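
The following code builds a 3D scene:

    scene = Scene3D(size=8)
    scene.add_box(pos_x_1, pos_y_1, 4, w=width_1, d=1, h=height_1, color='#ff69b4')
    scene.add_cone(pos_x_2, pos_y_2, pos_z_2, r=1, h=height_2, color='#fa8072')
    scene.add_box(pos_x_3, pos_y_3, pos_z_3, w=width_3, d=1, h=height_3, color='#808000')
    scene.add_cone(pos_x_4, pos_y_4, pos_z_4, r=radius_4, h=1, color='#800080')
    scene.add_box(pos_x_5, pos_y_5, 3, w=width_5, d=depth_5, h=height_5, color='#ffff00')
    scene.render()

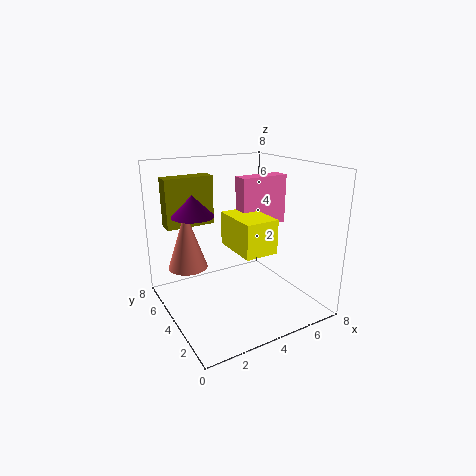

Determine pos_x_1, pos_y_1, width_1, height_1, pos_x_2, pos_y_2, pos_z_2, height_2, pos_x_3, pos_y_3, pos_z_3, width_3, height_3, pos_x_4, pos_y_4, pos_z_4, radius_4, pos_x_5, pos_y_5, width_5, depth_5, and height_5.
pos_x_1 = 5
pos_y_1 = 5
width_1 = 3
height_1 = 3
pos_x_2 = 1
pos_y_2 = 4
pos_z_2 = 3
height_2 = 3
pos_x_3 = 1
pos_y_3 = 7
pos_z_3 = 4
width_3 = 3
height_3 = 3
pos_x_4 = 1
pos_y_4 = 3
pos_z_4 = 6
radius_4 = 1
pos_x_5 = 4
pos_y_5 = 3
width_5 = 2
depth_5 = 3
height_5 = 2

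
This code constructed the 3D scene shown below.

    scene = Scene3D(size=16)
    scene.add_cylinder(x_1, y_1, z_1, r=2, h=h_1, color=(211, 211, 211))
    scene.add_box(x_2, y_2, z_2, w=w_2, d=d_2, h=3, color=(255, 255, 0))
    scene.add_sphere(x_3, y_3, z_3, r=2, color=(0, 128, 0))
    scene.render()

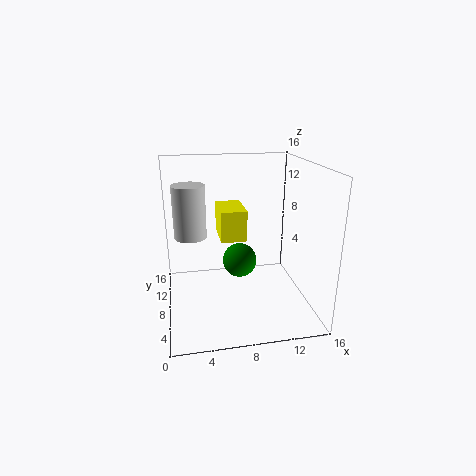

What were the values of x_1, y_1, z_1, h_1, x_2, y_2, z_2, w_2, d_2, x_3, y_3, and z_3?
x_1 = 3
y_1 = 13
z_1 = 6.5
h_1 = 6.5
x_2 = 5.5
y_2 = 3.5
z_2 = 9.5
w_2 = 2.5
d_2 = 4
x_3 = 8.5
y_3 = 9.5
z_3 = 4.5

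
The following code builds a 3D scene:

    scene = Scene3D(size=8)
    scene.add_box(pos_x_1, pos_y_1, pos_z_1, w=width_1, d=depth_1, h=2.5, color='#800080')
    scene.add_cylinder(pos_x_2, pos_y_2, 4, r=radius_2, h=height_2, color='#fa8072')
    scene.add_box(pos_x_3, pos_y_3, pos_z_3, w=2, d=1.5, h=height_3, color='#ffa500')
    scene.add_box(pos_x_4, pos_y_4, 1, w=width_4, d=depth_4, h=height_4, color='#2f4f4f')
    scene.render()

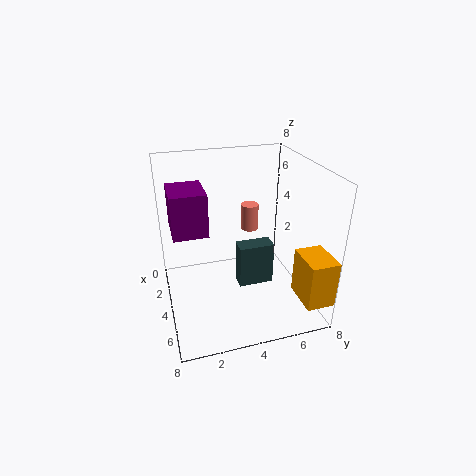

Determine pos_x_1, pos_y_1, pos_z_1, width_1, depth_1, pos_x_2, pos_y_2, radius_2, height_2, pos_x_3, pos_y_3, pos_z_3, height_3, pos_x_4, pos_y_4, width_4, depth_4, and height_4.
pos_x_1 = 1, pos_y_1 = 0.5, pos_z_1 = 4, width_1 = 2.5, depth_1 = 2, pos_x_2 = 3, pos_y_2 = 5, radius_2 = 0.5, height_2 = 1.5, pos_x_3 = 6, pos_y_3 = 6.5, pos_z_3 = 1.5, height_3 = 2.5, pos_x_4 = 3.5, pos_y_4 = 4, width_4 = 1, depth_4 = 2, height_4 = 2.5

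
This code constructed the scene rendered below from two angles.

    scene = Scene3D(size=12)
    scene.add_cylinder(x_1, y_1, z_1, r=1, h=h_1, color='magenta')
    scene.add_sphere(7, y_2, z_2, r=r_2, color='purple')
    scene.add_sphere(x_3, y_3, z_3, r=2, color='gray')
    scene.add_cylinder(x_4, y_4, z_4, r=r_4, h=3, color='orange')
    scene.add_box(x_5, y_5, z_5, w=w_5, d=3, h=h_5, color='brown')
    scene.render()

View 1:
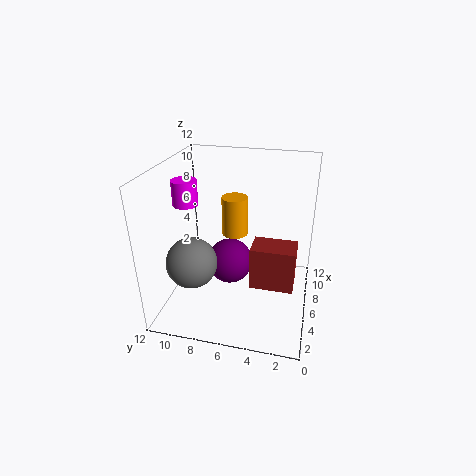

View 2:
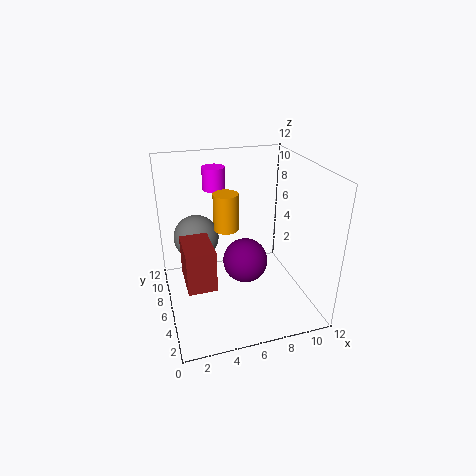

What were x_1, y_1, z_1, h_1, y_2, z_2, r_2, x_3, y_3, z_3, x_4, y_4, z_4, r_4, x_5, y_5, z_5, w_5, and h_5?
x_1 = 5
y_1 = 10
z_1 = 9
h_1 = 2
y_2 = 7
z_2 = 3
r_2 = 2
x_3 = 3
y_3 = 9
z_3 = 5
x_4 = 5
y_4 = 6
z_4 = 7
r_4 = 1
x_5 = 1
y_5 = 1
z_5 = 5
w_5 = 2
h_5 = 3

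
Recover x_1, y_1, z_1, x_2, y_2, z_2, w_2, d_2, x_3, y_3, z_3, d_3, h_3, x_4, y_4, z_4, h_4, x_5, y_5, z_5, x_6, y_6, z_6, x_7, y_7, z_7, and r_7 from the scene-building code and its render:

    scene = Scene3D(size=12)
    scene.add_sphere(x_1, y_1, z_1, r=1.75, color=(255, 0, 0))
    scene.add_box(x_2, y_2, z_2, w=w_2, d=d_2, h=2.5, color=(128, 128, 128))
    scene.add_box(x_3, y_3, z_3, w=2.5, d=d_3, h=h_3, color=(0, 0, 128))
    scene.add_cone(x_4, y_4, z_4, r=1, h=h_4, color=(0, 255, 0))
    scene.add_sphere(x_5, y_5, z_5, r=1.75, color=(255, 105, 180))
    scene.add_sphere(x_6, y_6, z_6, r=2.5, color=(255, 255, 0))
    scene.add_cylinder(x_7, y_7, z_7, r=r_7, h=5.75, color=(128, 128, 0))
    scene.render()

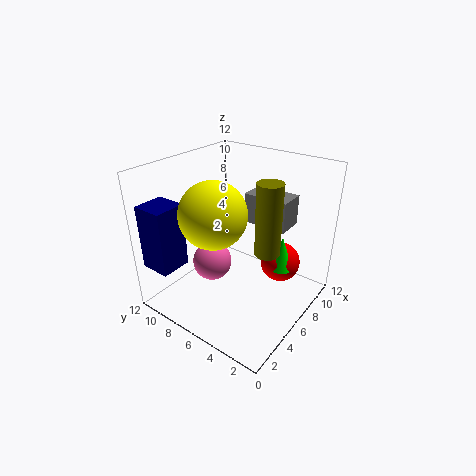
x_1 = 9; y_1 = 3.5; z_1 = 3; x_2 = 7.25; y_2 = 2.5; z_2 = 7; w_2 = 2.25; d_2 = 3.75; x_3 = 0.25; y_3 = 8.75; z_3 = 4.25; d_3 = 2.5; h_3 = 5.25; x_4 = 8.25; y_4 = 3; z_4 = 3; h_4 = 3; x_5 = 5.75; y_5 = 8.75; z_5 = 2.75; x_6 = 3; y_6 = 6; z_6 = 9.25; x_7 = 5.75; y_7 = 3; z_7 = 5.75; r_7 = 1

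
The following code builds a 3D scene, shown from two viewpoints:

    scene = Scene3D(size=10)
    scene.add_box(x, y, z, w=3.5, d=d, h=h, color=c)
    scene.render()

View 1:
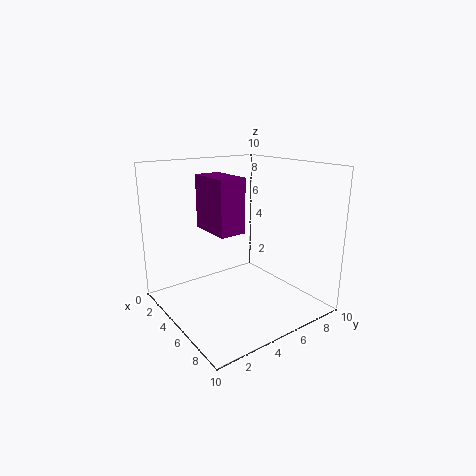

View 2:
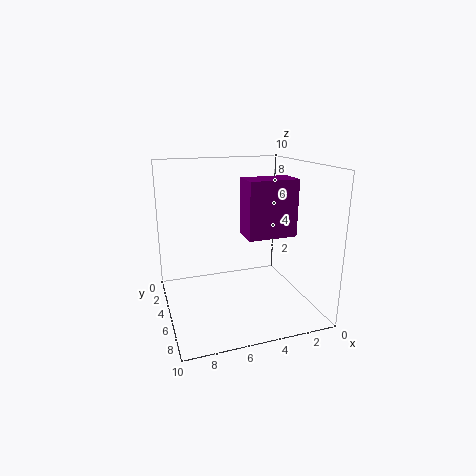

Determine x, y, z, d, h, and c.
x = 1, y = 4, z = 5, d = 2, h = 4, c = 'purple'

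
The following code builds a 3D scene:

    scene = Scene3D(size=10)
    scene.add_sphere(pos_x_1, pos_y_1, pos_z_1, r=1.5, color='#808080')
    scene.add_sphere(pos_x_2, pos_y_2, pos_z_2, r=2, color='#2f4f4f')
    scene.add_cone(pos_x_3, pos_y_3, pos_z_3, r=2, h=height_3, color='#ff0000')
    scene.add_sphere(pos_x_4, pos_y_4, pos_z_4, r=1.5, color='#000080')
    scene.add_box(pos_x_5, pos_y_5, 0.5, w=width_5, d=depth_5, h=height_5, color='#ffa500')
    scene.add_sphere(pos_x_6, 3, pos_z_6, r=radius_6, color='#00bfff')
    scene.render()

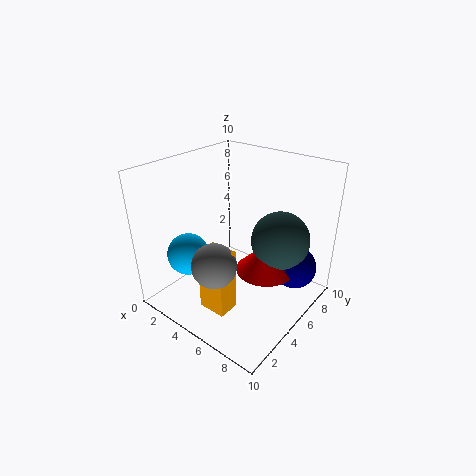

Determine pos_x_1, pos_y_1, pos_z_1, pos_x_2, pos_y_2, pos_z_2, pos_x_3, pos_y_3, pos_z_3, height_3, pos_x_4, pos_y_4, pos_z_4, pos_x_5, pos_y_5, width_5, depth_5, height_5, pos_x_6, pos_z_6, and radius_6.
pos_x_1 = 5, pos_y_1 = 2.5, pos_z_1 = 4, pos_x_2 = 7.5, pos_y_2 = 6.5, pos_z_2 = 5, pos_x_3 = 7, pos_y_3 = 5.5, pos_z_3 = 3, height_3 = 2, pos_x_4 = 8.5, pos_y_4 = 7, pos_z_4 = 3, pos_x_5 = 4, pos_y_5 = 2, width_5 = 2, depth_5 = 1.5, height_5 = 4.5, pos_x_6 = 2, pos_z_6 = 3.5, radius_6 = 1.5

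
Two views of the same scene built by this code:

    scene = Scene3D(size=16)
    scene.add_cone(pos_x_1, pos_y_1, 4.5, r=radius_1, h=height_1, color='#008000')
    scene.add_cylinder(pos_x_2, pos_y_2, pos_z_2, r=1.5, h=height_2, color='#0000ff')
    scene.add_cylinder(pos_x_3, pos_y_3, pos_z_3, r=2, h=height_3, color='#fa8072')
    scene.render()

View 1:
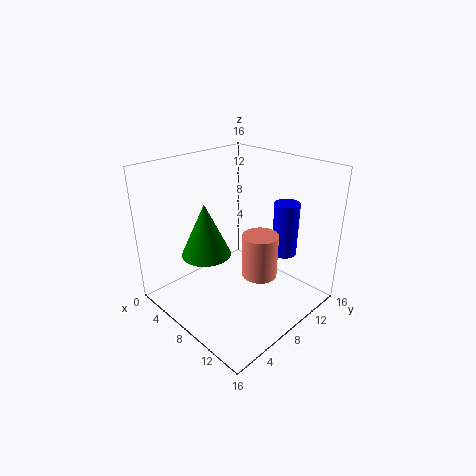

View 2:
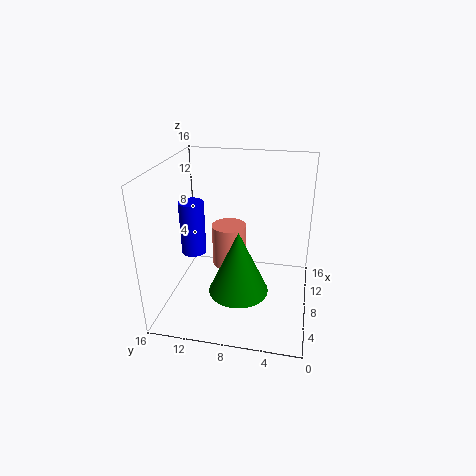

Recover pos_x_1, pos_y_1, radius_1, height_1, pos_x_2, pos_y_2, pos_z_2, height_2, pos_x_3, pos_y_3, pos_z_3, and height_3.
pos_x_1 = 3.5
pos_y_1 = 7
radius_1 = 3
height_1 = 6.5
pos_x_2 = 10
pos_y_2 = 14
pos_z_2 = 4.5
height_2 = 6.5
pos_x_3 = 10
pos_y_3 = 9.5
pos_z_3 = 3.5
height_3 = 5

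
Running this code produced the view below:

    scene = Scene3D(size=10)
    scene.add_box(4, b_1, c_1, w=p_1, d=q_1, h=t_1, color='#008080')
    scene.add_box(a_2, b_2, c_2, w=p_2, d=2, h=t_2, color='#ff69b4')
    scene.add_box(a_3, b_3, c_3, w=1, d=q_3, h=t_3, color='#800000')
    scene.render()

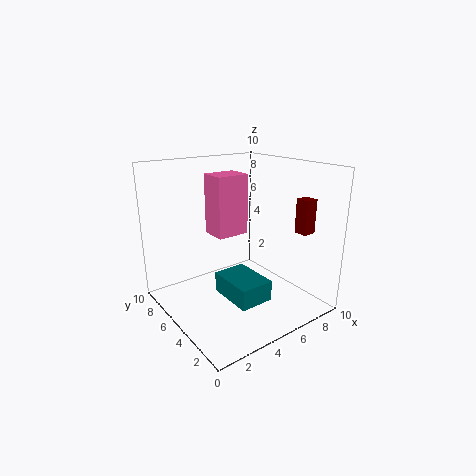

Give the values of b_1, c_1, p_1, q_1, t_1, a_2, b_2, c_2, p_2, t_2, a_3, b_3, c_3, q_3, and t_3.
b_1 = 3; c_1 = 0.5; p_1 = 2.5; q_1 = 3.5; t_1 = 1.5; a_2 = 4.5; b_2 = 6.5; c_2 = 4.5; p_2 = 2.5; t_2 = 4.5; a_3 = 9; b_3 = 2.5; c_3 = 5; q_3 = 1; t_3 = 2.5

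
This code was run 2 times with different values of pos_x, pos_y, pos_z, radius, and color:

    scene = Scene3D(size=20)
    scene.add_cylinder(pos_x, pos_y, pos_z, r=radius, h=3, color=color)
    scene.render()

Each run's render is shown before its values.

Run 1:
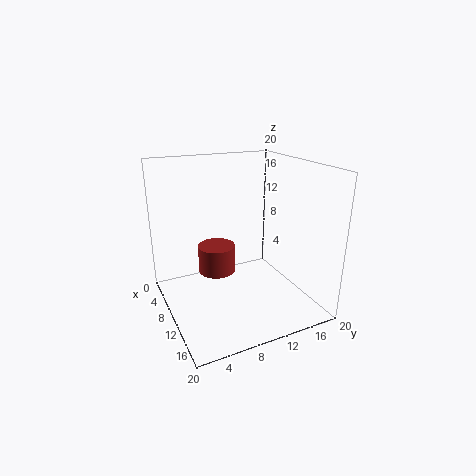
pos_x = 17
pos_y = 4
pos_z = 10
radius = 2
color = 'brown'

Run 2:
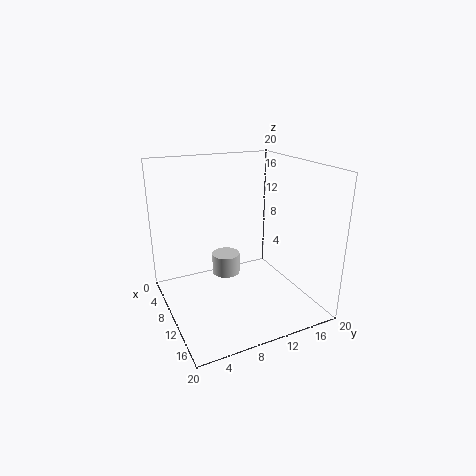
pos_x = 8
pos_y = 9
pos_z = 4
radius = 2
color = 'lightgray'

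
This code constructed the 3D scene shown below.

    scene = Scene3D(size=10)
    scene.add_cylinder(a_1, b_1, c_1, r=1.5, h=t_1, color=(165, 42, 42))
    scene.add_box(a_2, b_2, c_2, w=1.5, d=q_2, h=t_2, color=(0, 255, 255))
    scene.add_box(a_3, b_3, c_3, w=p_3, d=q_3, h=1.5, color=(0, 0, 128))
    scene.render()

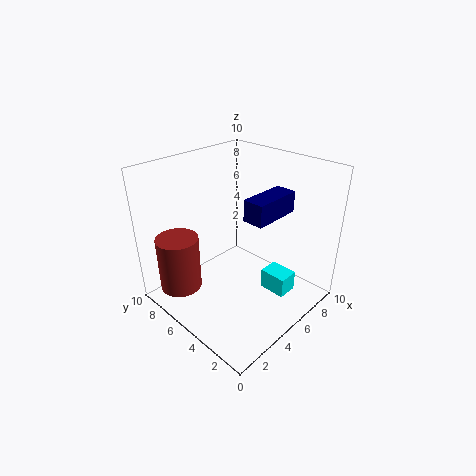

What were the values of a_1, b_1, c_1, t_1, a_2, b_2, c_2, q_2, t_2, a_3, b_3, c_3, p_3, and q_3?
a_1 = 2, b_1 = 8, c_1 = 1, t_1 = 4, a_2 = 6.5, b_2 = 2, c_2 = 0.5, q_2 = 2, t_2 = 1.5, a_3 = 5, b_3 = 3, c_3 = 6.5, p_3 = 3.5, q_3 = 1.5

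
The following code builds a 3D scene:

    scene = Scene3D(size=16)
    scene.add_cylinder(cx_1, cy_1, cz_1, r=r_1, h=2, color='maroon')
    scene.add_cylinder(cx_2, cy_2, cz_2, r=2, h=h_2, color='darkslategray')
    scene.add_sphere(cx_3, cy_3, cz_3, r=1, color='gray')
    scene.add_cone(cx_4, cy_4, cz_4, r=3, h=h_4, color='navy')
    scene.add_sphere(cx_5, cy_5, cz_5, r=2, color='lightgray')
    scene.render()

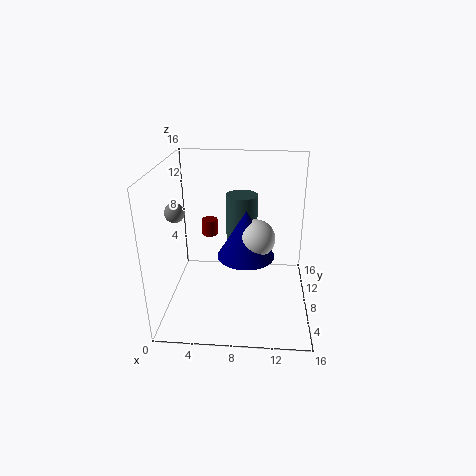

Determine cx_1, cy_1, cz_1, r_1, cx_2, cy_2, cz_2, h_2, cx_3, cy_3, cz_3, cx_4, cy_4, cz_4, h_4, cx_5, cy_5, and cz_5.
cx_1 = 4
cy_1 = 13
cz_1 = 6
r_1 = 1
cx_2 = 8
cy_2 = 14
cz_2 = 5
h_2 = 6
cx_3 = 2
cy_3 = 5
cz_3 = 12
cx_4 = 9
cy_4 = 6
cz_4 = 7
h_4 = 5
cx_5 = 10
cy_5 = 6
cz_5 = 9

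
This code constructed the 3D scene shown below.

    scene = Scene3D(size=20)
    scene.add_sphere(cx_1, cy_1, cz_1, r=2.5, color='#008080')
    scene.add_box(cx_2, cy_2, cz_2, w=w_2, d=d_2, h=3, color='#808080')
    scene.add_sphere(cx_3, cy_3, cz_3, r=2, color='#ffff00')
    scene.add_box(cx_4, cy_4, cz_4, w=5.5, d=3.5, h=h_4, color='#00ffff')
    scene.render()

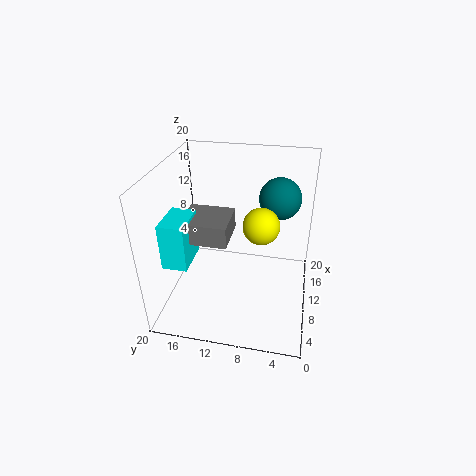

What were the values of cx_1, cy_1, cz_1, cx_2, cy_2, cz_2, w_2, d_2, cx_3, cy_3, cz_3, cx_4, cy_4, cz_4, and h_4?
cx_1 = 8
cy_1 = 4.5
cz_1 = 17.5
cx_2 = 7
cy_2 = 11
cz_2 = 10
w_2 = 6
d_2 = 6.5
cx_3 = 3
cy_3 = 6
cz_3 = 16.5
cx_4 = 5
cy_4 = 16
cz_4 = 7
h_4 = 6.5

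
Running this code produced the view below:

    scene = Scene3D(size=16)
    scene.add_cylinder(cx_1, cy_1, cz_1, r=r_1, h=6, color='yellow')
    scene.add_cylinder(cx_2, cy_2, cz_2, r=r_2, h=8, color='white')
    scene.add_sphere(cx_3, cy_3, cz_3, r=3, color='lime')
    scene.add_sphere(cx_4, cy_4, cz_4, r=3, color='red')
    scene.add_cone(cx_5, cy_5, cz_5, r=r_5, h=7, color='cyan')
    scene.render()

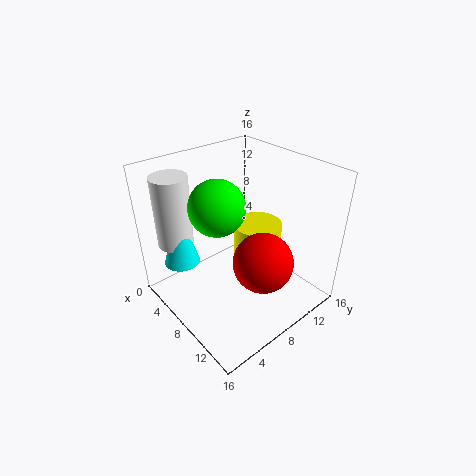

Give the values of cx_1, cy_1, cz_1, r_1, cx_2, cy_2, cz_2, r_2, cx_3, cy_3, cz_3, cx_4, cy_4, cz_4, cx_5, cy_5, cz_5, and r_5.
cx_1 = 6
cy_1 = 13
cz_1 = 1
r_1 = 3
cx_2 = 3
cy_2 = 3
cz_2 = 7
r_2 = 2
cx_3 = 7
cy_3 = 6
cz_3 = 12
cx_4 = 13
cy_4 = 7
cz_4 = 8
cx_5 = 4
cy_5 = 3
cz_5 = 5
r_5 = 2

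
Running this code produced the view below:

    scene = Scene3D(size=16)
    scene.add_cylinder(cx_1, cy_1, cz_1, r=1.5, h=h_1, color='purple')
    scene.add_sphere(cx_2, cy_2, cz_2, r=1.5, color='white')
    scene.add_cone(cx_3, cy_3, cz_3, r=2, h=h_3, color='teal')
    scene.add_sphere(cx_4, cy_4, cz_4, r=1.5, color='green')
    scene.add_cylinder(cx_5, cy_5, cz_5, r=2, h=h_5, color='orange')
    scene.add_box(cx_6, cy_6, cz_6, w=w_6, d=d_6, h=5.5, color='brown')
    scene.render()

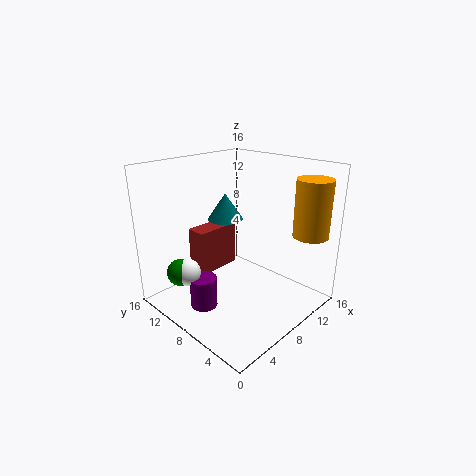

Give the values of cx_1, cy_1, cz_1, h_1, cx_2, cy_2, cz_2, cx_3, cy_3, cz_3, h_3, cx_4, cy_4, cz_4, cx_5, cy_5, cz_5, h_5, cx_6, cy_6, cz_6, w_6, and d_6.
cx_1 = 4; cy_1 = 9.5; cz_1 = 0.5; h_1 = 3.5; cx_2 = 3; cy_2 = 11; cz_2 = 4.5; cx_3 = 8.5; cy_3 = 10.5; cz_3 = 9.5; h_3 = 3; cx_4 = 2.5; cy_4 = 11.5; cz_4 = 4.5; cx_5 = 14; cy_5 = 2.5; cz_5 = 8; h_5 = 6.5; cx_6 = 6.5; cy_6 = 12.5; cz_6 = 2; w_6 = 5.5; d_6 = 2.5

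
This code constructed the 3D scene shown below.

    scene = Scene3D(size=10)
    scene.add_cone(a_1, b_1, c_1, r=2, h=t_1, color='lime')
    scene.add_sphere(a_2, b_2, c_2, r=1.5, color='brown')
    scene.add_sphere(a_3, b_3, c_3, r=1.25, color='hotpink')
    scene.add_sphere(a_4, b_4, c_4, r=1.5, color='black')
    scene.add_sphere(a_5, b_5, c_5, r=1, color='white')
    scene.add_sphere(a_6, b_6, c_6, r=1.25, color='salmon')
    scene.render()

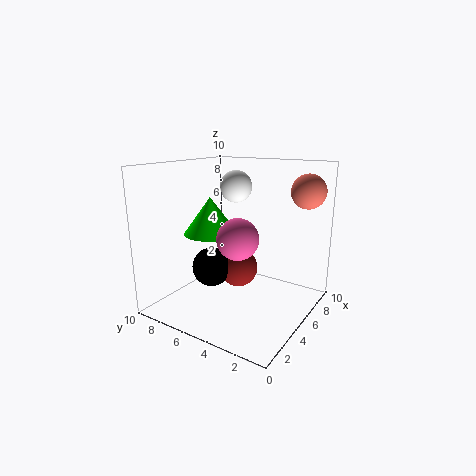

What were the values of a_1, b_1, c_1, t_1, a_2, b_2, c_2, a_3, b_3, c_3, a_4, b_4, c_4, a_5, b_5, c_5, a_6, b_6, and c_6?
a_1 = 5.5
b_1 = 7.75
c_1 = 4.75
t_1 = 2.75
a_2 = 7
b_2 = 6.25
c_2 = 1.75
a_3 = 2.25
b_3 = 3.25
c_3 = 6
a_4 = 5.5
b_4 = 7.75
c_4 = 2
a_5 = 4
b_5 = 4.5
c_5 = 8.75
a_6 = 8.75
b_6 = 1.5
c_6 = 8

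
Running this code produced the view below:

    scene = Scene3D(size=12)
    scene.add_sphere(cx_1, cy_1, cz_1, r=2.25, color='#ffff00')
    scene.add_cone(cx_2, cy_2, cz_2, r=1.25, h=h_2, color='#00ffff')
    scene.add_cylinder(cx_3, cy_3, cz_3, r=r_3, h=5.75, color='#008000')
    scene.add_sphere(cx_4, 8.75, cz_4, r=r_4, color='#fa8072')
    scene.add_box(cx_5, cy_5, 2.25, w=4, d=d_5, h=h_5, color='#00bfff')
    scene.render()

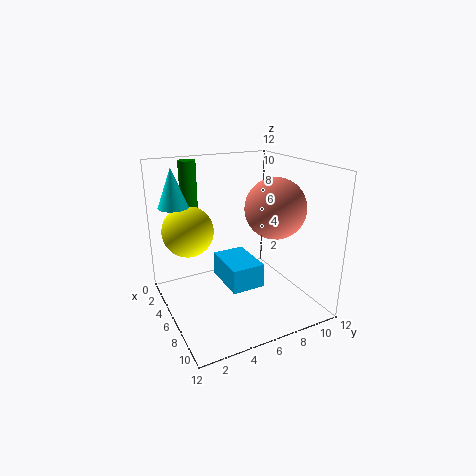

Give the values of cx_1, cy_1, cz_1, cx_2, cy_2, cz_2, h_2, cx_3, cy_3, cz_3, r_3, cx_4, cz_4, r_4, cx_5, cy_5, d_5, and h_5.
cx_1 = 2.75
cy_1 = 2.75
cz_1 = 6
cx_2 = 3.25
cy_2 = 1.5
cz_2 = 8.5
h_2 = 3.25
cx_3 = 2
cy_3 = 3.25
cz_3 = 6.25
r_3 = 0.75
cx_4 = 7.25
cz_4 = 8.5
r_4 = 2.5
cx_5 = 4.25
cy_5 = 4.5
d_5 = 2.75
h_5 = 2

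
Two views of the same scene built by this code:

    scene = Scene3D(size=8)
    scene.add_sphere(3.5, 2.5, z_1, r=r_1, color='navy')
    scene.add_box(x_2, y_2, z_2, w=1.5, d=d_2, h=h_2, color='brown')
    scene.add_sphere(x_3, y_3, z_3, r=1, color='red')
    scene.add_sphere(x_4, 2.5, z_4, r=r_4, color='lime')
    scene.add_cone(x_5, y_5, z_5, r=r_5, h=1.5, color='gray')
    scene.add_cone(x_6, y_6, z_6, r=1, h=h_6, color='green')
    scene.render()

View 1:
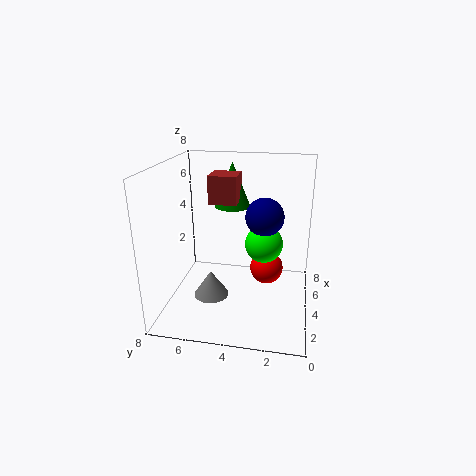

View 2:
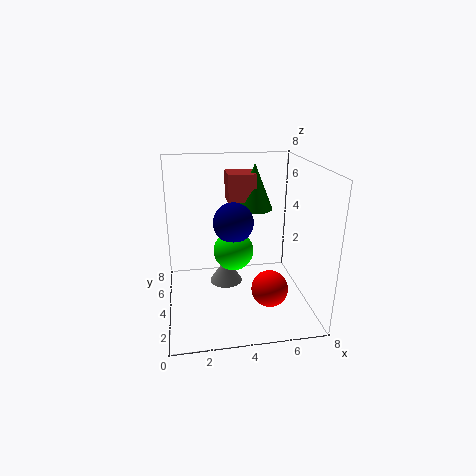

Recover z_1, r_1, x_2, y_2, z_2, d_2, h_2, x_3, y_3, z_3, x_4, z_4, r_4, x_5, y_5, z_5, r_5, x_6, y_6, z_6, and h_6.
z_1 = 5.5; r_1 = 1; x_2 = 3.5; y_2 = 4; z_2 = 6; d_2 = 1.5; h_2 = 1.5; x_3 = 5.5; y_3 = 2.5; z_3 = 1.5; x_4 = 3.5; z_4 = 4; r_4 = 1; x_5 = 3.5; y_5 = 5.5; z_5 = 0.5; r_5 = 1; x_6 = 5; y_6 = 4.5; z_6 = 5.5; h_6 = 2.5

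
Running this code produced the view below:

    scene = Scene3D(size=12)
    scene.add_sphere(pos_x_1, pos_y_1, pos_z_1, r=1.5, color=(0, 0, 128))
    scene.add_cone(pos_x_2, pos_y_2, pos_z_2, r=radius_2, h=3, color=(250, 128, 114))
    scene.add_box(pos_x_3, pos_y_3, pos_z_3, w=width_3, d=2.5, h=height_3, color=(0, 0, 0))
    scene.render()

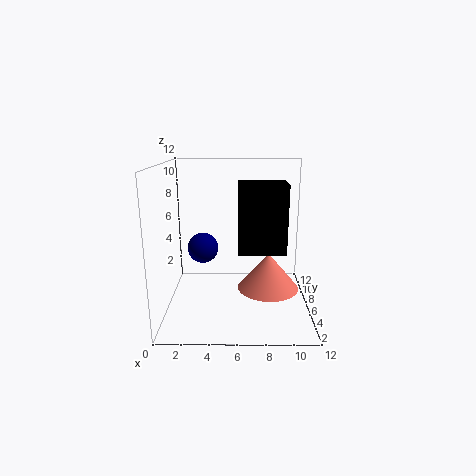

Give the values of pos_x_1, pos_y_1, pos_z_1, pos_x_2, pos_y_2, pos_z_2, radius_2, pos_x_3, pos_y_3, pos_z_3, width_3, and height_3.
pos_x_1 = 2.5
pos_y_1 = 10.5
pos_z_1 = 3.5
pos_x_2 = 8.5
pos_y_2 = 5
pos_z_2 = 2
radius_2 = 2.5
pos_x_3 = 6
pos_y_3 = 2
pos_z_3 = 6
width_3 = 3.5
height_3 = 5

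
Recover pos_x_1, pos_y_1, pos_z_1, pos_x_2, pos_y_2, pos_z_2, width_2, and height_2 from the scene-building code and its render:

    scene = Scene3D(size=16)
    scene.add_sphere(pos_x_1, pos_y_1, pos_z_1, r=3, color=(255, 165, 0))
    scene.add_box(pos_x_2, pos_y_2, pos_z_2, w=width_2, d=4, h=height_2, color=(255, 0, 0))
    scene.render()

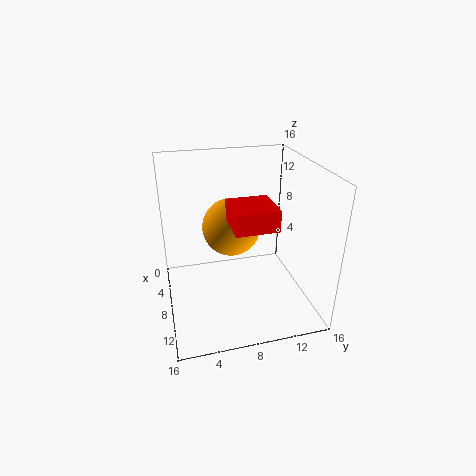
pos_x_1 = 9
pos_y_1 = 7
pos_z_1 = 10
pos_x_2 = 11
pos_y_2 = 6
pos_z_2 = 12
width_2 = 4
height_2 = 2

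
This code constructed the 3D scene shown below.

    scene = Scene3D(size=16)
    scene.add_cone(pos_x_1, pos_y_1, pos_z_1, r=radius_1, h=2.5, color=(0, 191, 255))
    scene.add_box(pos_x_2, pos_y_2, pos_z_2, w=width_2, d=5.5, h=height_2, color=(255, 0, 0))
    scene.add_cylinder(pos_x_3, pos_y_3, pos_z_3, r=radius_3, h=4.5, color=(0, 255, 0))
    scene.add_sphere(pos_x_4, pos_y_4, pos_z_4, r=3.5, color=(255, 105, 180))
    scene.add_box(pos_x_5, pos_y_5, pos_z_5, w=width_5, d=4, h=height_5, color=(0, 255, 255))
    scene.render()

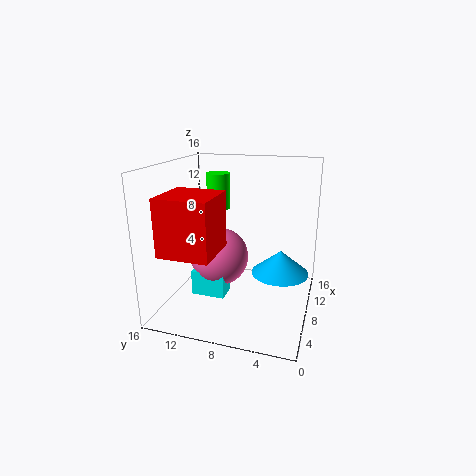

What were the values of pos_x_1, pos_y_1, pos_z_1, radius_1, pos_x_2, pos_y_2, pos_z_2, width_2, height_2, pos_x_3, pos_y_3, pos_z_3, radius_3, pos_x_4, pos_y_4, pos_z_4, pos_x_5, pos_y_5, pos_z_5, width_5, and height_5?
pos_x_1 = 7; pos_y_1 = 3; pos_z_1 = 5; radius_1 = 3; pos_x_2 = 1.5; pos_y_2 = 9; pos_z_2 = 7.5; width_2 = 5.5; height_2 = 6; pos_x_3 = 14; pos_y_3 = 12.5; pos_z_3 = 9.5; radius_3 = 1.5; pos_x_4 = 10; pos_y_4 = 11; pos_z_4 = 4.5; pos_x_5 = 7; pos_y_5 = 9.5; pos_z_5 = 0.5; width_5 = 2.5; height_5 = 3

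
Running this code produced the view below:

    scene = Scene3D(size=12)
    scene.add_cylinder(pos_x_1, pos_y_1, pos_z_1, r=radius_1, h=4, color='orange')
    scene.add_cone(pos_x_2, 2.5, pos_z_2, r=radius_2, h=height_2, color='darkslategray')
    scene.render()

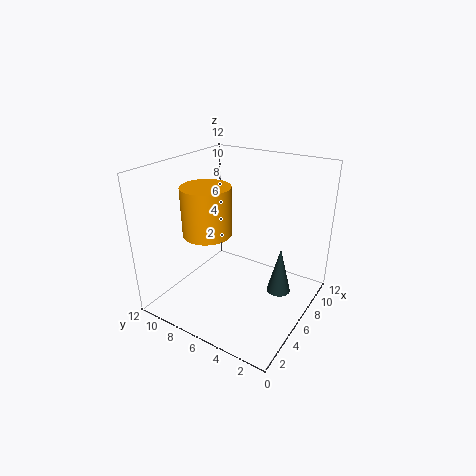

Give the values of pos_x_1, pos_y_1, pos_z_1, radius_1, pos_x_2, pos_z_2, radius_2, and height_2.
pos_x_1 = 4.5, pos_y_1 = 8, pos_z_1 = 6.5, radius_1 = 2, pos_x_2 = 7, pos_z_2 = 1.5, radius_2 = 1, height_2 = 4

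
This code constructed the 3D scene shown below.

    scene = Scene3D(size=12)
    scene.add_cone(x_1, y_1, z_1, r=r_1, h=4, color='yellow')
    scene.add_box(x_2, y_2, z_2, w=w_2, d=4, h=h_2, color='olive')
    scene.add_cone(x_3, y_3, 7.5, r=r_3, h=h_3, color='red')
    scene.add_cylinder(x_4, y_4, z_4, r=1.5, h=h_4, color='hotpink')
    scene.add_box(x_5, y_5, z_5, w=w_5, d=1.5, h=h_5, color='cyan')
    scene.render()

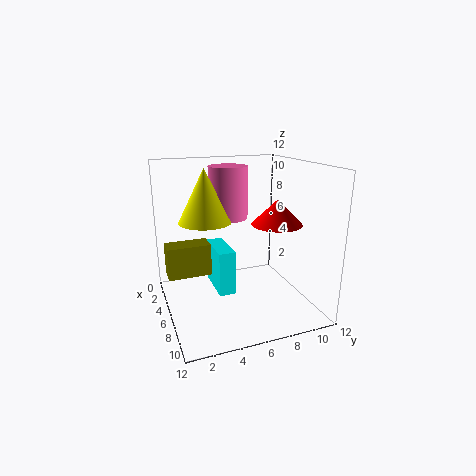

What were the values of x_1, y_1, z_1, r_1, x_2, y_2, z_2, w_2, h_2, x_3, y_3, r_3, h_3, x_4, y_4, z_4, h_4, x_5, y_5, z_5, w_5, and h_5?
x_1 = 7; y_1 = 3; z_1 = 8; r_1 = 2; x_2 = 1; y_2 = 0.5; z_2 = 1.5; w_2 = 2; h_2 = 3; x_3 = 8; y_3 = 8.5; r_3 = 2; h_3 = 2; x_4 = 6.5; y_4 = 5; z_4 = 8; h_4 = 4; x_5 = 1.5; y_5 = 4.5; z_5 = 0.5; w_5 = 4; h_5 = 4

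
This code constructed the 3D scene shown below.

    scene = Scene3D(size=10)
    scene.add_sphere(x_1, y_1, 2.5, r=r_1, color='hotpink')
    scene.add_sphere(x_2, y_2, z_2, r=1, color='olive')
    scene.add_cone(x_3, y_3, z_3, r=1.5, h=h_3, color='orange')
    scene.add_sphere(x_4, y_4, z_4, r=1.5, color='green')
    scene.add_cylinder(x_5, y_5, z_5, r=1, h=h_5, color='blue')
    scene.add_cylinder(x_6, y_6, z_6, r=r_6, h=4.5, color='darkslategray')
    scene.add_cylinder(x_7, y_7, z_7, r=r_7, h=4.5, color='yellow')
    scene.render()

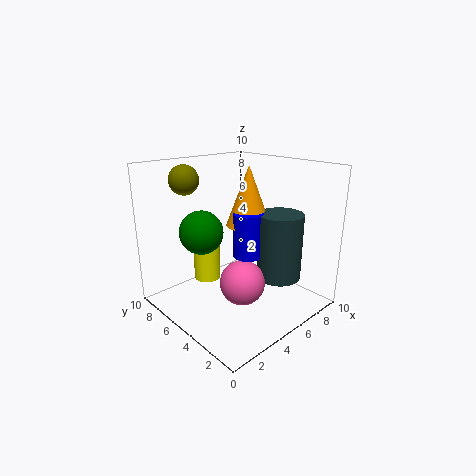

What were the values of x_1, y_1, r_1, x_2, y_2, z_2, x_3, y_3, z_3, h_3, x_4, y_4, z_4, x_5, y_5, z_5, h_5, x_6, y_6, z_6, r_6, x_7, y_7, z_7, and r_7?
x_1 = 4; y_1 = 3.5; r_1 = 1.5; x_2 = 2.5; y_2 = 7.5; z_2 = 9; x_3 = 5.5; y_3 = 4.5; z_3 = 6; h_3 = 4; x_4 = 3; y_4 = 6.5; z_4 = 5.5; x_5 = 5; y_5 = 4; z_5 = 4; h_5 = 3; x_6 = 6.5; y_6 = 2.5; z_6 = 2.5; r_6 = 1.5; x_7 = 4.5; y_7 = 8; z_7 = 1; r_7 = 1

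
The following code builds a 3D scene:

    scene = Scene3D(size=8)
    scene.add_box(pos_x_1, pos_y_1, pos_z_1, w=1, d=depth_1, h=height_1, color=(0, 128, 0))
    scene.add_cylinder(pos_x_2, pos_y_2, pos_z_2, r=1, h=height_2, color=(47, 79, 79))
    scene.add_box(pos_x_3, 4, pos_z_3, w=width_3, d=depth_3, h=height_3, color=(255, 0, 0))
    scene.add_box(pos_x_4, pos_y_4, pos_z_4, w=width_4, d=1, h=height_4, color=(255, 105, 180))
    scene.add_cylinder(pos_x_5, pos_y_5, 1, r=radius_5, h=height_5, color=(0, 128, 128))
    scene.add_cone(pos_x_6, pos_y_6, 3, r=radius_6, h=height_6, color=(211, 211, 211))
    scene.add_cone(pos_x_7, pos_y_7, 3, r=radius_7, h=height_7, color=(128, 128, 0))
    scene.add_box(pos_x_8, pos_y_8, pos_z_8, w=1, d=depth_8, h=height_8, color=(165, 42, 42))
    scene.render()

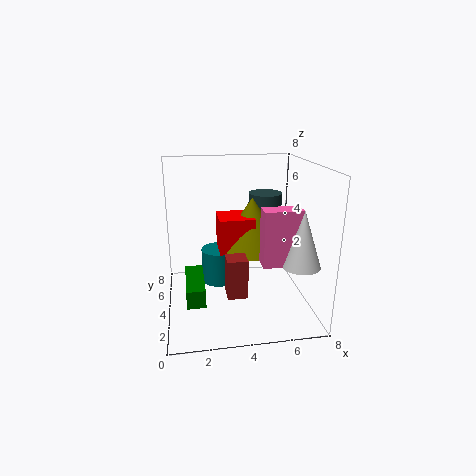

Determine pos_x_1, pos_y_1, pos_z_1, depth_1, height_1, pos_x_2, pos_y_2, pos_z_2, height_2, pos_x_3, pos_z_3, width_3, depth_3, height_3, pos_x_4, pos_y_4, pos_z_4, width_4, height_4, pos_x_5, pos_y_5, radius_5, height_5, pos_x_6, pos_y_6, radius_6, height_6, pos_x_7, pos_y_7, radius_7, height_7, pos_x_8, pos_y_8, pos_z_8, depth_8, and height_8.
pos_x_1 = 1
pos_y_1 = 2
pos_z_1 = 1
depth_1 = 3
height_1 = 1
pos_x_2 = 6
pos_y_2 = 6
pos_z_2 = 4
height_2 = 2
pos_x_3 = 3
pos_z_3 = 3
width_3 = 2
depth_3 = 2
height_3 = 2
pos_x_4 = 5
pos_y_4 = 2
pos_z_4 = 3
width_4 = 2
height_4 = 3
pos_x_5 = 3
pos_y_5 = 5
radius_5 = 1
height_5 = 2
pos_x_6 = 7
pos_y_6 = 2
radius_6 = 1
height_6 = 3
pos_x_7 = 5
pos_y_7 = 5
radius_7 = 2
height_7 = 3
pos_x_8 = 3
pos_y_8 = 1
pos_z_8 = 2
depth_8 = 1
height_8 = 2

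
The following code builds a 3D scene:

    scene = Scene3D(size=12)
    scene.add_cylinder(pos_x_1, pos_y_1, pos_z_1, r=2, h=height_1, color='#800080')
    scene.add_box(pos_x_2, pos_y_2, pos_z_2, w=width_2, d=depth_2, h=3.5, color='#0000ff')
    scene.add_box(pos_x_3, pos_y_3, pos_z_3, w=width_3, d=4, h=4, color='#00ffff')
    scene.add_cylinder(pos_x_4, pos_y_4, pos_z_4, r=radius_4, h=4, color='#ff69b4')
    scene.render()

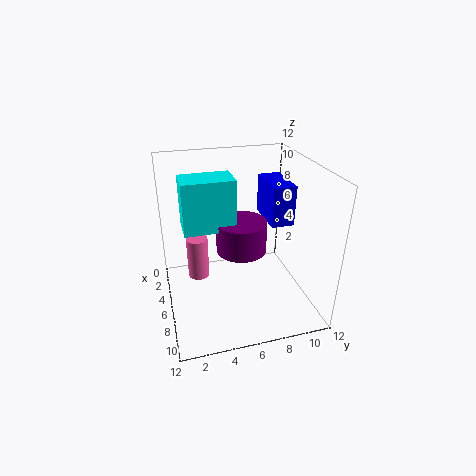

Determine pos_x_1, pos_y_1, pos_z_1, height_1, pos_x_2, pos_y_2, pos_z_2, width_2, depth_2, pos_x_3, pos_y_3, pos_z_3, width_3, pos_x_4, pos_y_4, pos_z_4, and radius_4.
pos_x_1 = 7
pos_y_1 = 6
pos_z_1 = 5.5
height_1 = 2.5
pos_x_2 = 2
pos_y_2 = 9
pos_z_2 = 6.5
width_2 = 4
depth_2 = 2
pos_x_3 = 5
pos_y_3 = 1.5
pos_z_3 = 7.5
width_3 = 2.5
pos_x_4 = 2.5
pos_y_4 = 3
pos_z_4 = 0.5
radius_4 = 1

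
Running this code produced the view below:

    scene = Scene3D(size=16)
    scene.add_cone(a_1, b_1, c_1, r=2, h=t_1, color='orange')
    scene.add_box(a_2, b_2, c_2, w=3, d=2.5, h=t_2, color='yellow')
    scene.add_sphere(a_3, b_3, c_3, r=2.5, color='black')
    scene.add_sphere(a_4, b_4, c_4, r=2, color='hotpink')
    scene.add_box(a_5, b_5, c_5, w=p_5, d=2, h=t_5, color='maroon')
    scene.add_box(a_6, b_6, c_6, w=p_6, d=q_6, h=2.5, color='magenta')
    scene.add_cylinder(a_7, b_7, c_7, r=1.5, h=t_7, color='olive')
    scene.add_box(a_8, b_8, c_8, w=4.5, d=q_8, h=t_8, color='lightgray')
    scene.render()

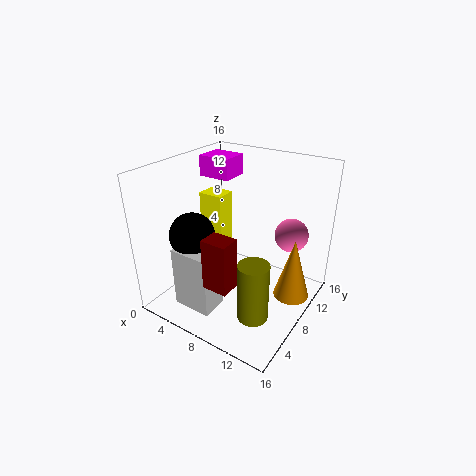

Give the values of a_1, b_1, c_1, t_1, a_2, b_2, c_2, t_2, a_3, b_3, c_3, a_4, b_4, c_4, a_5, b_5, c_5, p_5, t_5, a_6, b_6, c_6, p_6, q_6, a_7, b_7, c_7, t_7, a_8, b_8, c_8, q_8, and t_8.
a_1 = 14
b_1 = 10
c_1 = 1.5
t_1 = 7
a_2 = 1.5
b_2 = 9.5
c_2 = 4.5
t_2 = 7
a_3 = 4
b_3 = 5
c_3 = 8.5
a_4 = 12
b_4 = 13.5
c_4 = 7
a_5 = 9
b_5 = 0.5
c_5 = 6.5
p_5 = 2.5
t_5 = 5
a_6 = 0.5
b_6 = 11
c_6 = 13
p_6 = 4
q_6 = 3.5
a_7 = 13
b_7 = 3
c_7 = 3
t_7 = 6
a_8 = 3
b_8 = 2.5
c_8 = 0.5
q_8 = 3
t_8 = 7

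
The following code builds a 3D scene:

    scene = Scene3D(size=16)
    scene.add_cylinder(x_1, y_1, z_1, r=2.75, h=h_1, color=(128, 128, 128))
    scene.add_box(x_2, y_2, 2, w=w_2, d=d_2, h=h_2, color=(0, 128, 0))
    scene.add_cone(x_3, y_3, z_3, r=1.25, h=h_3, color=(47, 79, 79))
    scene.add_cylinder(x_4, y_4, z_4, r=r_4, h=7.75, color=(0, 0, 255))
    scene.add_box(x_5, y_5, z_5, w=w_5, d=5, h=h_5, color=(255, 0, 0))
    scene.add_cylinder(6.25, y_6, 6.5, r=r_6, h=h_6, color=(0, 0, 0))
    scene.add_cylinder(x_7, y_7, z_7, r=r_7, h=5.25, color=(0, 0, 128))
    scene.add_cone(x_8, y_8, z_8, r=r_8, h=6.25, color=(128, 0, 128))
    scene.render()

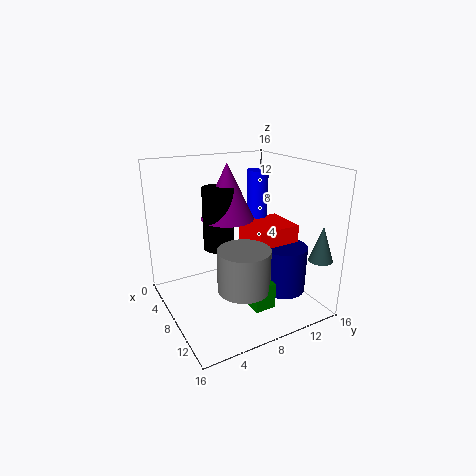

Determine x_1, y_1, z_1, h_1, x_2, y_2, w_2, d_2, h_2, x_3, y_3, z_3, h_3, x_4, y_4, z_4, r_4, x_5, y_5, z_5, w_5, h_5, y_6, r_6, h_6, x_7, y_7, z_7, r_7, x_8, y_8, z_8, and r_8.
x_1 = 11.5; y_1 = 6.75; z_1 = 3.75; h_1 = 4.5; x_2 = 11.25; y_2 = 7; w_2 = 2.5; d_2 = 2.25; h_2 = 2.75; x_3 = 14.75; y_3 = 14; z_3 = 6.75; h_3 = 3.75; x_4 = 5.5; y_4 = 12; z_4 = 7; r_4 = 1.25; x_5 = 6; y_5 = 9.25; z_5 = 5.5; w_5 = 4.75; h_5 = 3.75; y_6 = 6.5; r_6 = 1.75; h_6 = 7; x_7 = 11; y_7 = 12.25; z_7 = 2; r_7 = 2.5; x_8 = 6; y_8 = 7.75; z_8 = 9.75; r_8 = 3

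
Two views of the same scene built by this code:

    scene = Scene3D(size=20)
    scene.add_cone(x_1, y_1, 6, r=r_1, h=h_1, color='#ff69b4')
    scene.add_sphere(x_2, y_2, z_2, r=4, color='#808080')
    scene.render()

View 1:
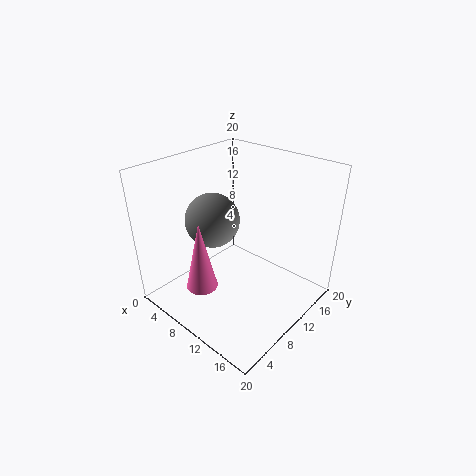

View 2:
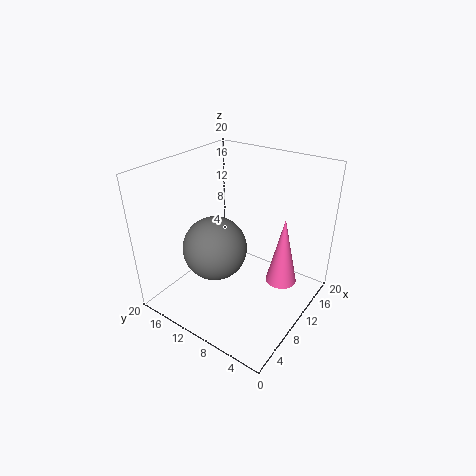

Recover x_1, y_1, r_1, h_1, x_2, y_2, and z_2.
x_1 = 10
y_1 = 3
r_1 = 2
h_1 = 9
x_2 = 5
y_2 = 10
z_2 = 11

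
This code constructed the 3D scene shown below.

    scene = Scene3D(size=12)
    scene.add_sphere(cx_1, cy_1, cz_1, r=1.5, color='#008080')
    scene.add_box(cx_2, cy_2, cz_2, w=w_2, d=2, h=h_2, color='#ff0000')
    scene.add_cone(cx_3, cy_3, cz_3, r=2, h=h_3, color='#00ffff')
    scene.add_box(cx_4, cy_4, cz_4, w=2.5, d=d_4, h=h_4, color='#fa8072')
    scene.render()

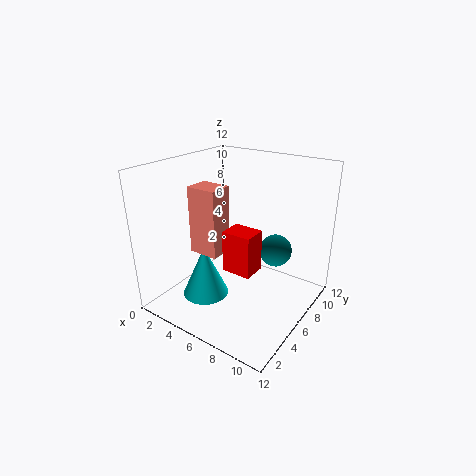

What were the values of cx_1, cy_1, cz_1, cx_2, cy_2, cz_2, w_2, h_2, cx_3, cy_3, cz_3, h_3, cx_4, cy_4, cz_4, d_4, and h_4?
cx_1 = 7.5
cy_1 = 10
cz_1 = 3.5
cx_2 = 5.5
cy_2 = 4.5
cz_2 = 3.5
w_2 = 2.5
h_2 = 3.5
cx_3 = 3.5
cy_3 = 4.5
cz_3 = 0.5
h_3 = 4.5
cx_4 = 3
cy_4 = 3.5
cz_4 = 5
d_4 = 2
h_4 = 5.5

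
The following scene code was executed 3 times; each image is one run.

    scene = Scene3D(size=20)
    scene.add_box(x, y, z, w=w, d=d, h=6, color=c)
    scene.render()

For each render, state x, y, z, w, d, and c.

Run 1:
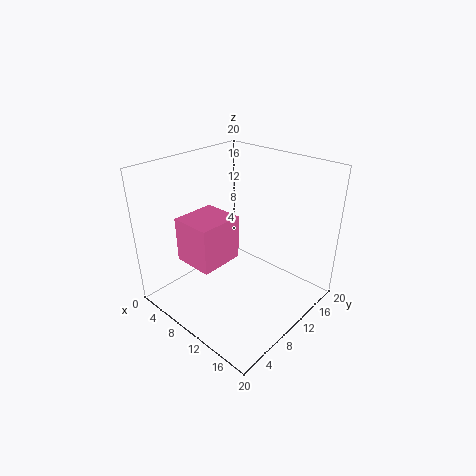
x = 5.5
y = 3
z = 8
w = 5.5
d = 6
c = 'hotpink'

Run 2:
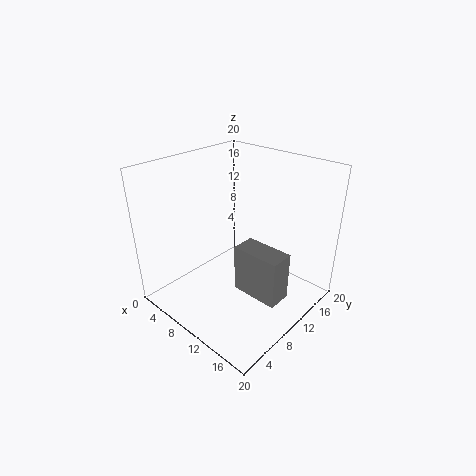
x = 13.5
y = 5.5
z = 6
w = 6
d = 3
c = 'gray'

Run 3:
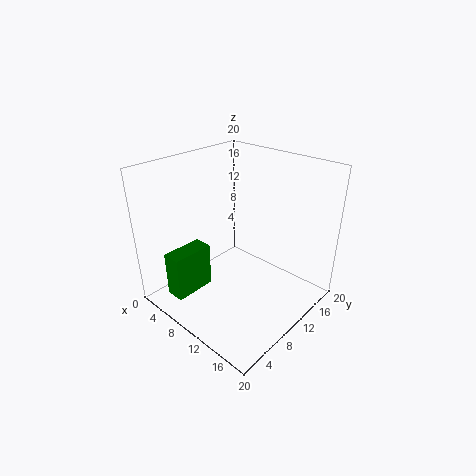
x = 6
y = 0.5
z = 4
w = 2.5
d = 5.5
c = 'green'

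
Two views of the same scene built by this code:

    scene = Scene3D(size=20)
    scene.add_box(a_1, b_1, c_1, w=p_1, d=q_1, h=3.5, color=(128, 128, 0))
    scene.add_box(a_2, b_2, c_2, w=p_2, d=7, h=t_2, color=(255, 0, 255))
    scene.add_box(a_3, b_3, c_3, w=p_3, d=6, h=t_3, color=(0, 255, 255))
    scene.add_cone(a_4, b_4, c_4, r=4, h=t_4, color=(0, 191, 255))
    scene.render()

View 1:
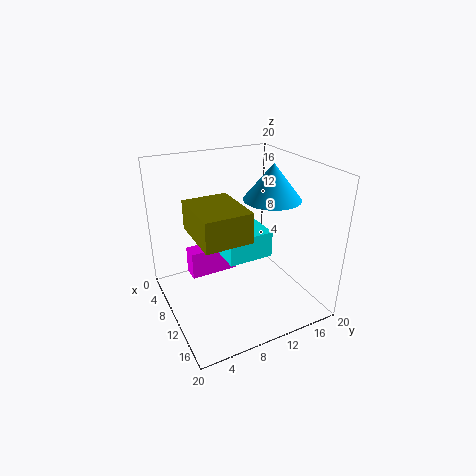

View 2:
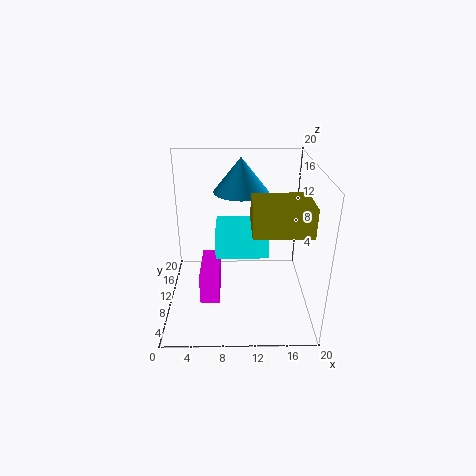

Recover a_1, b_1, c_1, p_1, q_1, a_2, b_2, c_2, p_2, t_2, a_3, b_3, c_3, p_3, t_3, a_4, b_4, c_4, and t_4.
a_1 = 11.5
b_1 = 2
c_1 = 14
p_1 = 7
q_1 = 5.5
a_2 = 5
b_2 = 4
c_2 = 3.5
p_2 = 2.5
t_2 = 4
a_3 = 7
b_3 = 7
c_3 = 8.5
p_3 = 7
t_3 = 3.5
a_4 = 10.5
b_4 = 15
c_4 = 15
t_4 = 5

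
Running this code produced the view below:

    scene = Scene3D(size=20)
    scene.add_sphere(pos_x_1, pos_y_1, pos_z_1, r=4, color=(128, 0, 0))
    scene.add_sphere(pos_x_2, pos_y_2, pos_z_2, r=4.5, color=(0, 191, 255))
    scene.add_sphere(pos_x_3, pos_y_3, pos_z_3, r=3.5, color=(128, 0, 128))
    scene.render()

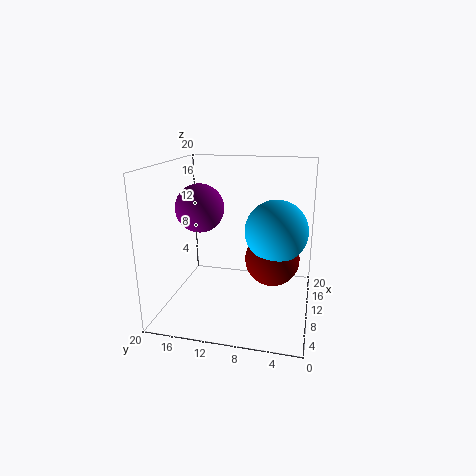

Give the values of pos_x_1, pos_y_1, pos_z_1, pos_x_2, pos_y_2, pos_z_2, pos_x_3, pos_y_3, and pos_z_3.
pos_x_1 = 13
pos_y_1 = 5.5
pos_z_1 = 6
pos_x_2 = 12.5
pos_y_2 = 5
pos_z_2 = 10.5
pos_x_3 = 11.5
pos_y_3 = 16
pos_z_3 = 13.5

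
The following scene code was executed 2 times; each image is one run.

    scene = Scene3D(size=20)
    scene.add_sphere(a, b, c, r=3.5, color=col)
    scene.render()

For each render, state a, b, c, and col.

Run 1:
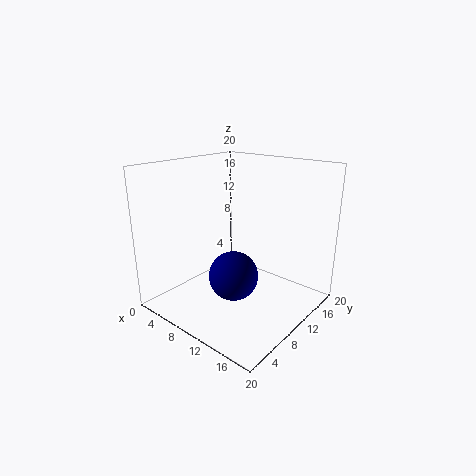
a = 10, b = 9, c = 4.5, col = 'navy'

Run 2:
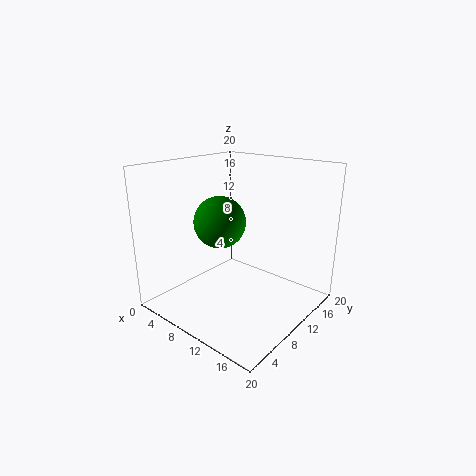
a = 8.5, b = 8, c = 12.5, col = 'green'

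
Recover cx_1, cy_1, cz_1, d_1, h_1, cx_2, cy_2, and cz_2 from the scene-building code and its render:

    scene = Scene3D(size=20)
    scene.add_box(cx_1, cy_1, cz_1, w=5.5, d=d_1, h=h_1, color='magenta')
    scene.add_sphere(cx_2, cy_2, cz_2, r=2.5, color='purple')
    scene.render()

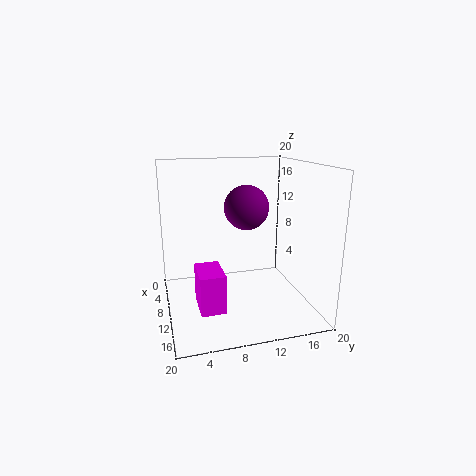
cx_1 = 8; cy_1 = 4; cz_1 = 0.5; d_1 = 3.5; h_1 = 5.5; cx_2 = 17; cy_2 = 9; cz_2 = 16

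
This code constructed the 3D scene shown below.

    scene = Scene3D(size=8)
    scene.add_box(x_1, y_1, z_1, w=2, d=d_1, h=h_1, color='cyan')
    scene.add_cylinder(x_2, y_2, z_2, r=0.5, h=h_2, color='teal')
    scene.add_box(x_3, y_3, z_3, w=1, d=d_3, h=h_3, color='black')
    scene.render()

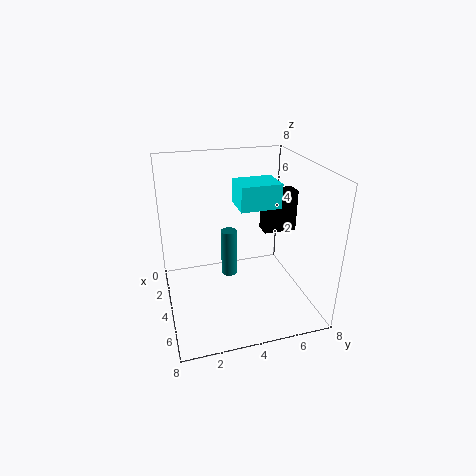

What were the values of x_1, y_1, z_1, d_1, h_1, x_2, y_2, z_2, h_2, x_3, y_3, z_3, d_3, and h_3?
x_1 = 1; y_1 = 4.5; z_1 = 5; d_1 = 2.5; h_1 = 1.5; x_2 = 2; y_2 = 4; z_2 = 0.5; h_2 = 3; x_3 = 2; y_3 = 6; z_3 = 3.5; d_3 = 2; h_3 = 2.5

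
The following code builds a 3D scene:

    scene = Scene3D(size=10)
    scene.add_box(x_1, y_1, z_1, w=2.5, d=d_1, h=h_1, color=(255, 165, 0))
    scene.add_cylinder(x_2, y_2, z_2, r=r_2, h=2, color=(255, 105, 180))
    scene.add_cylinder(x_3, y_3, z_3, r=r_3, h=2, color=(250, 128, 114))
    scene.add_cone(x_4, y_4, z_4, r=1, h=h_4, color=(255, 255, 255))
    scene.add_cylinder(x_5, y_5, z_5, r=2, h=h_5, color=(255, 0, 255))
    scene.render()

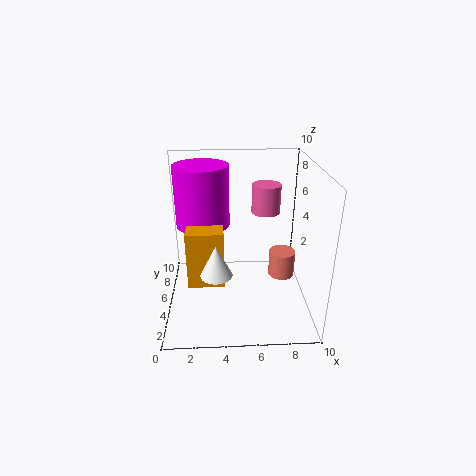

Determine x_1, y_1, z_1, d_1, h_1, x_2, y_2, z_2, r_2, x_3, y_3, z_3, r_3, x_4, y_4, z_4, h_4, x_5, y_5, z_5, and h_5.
x_1 = 1.5
y_1 = 3.5
z_1 = 2
d_1 = 1.5
h_1 = 4
x_2 = 7
y_2 = 6
z_2 = 6.5
r_2 = 1
x_3 = 8.5
y_3 = 6.5
z_3 = 1
r_3 = 1
x_4 = 3.5
y_4 = 2
z_4 = 4
h_4 = 2
x_5 = 2.5
y_5 = 7.5
z_5 = 5
h_5 = 4.5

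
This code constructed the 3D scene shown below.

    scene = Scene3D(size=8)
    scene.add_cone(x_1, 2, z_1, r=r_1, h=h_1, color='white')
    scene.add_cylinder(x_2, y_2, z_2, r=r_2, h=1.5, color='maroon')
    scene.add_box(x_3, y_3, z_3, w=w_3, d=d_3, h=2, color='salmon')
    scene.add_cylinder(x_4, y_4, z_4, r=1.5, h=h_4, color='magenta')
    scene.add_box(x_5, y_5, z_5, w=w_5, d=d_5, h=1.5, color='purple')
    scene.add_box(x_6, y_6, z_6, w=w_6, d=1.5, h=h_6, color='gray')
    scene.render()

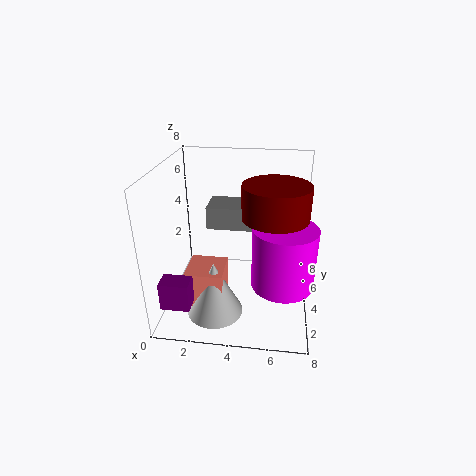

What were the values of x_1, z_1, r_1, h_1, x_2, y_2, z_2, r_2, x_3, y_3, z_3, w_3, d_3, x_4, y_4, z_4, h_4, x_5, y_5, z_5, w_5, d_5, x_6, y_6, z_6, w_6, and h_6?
x_1 = 3
z_1 = 0.5
r_1 = 1.5
h_1 = 3
x_2 = 6
y_2 = 1.5
z_2 = 6.5
r_2 = 1.5
x_3 = 1.5
y_3 = 1.5
z_3 = 1
w_3 = 2
d_3 = 2
x_4 = 6.5
y_4 = 1.5
z_4 = 3
h_4 = 3
x_5 = 0.5
y_5 = 0.5
z_5 = 1.5
w_5 = 1.5
d_5 = 1
x_6 = 3
y_6 = 1
z_6 = 6
w_6 = 2
h_6 = 1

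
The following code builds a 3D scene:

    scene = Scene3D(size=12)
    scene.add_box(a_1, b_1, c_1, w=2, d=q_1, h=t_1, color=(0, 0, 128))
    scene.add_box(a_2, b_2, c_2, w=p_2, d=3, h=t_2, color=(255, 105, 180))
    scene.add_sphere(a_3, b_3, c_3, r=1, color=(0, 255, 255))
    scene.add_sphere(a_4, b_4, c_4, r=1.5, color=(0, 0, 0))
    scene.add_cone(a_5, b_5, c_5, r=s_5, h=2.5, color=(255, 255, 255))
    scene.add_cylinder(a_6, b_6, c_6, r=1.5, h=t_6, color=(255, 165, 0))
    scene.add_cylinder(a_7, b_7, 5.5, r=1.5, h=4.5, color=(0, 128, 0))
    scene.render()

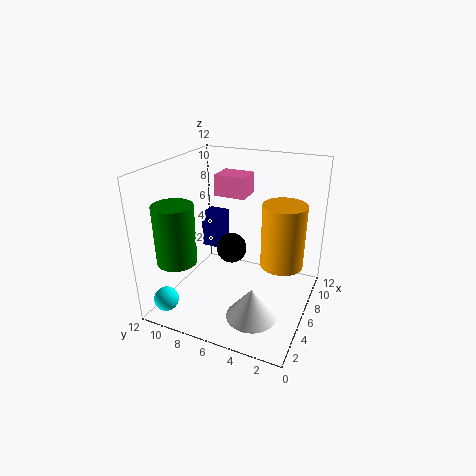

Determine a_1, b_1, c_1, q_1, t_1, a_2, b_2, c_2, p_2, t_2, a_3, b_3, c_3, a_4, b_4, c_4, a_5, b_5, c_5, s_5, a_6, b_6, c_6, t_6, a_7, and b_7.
a_1 = 9.5, b_1 = 9.5, c_1 = 2.5, q_1 = 2, t_1 = 3.5, a_2 = 9.5, b_2 = 7, c_2 = 8, p_2 = 2.5, t_2 = 2, a_3 = 1.5, b_3 = 10.5, c_3 = 1.5, a_4 = 10, b_4 = 8.5, c_4 = 2.5, a_5 = 3, b_5 = 3.5, c_5 = 1, s_5 = 2, a_6 = 3.5, b_6 = 1.5, c_6 = 6, t_6 = 4.5, a_7 = 1.5, b_7 = 9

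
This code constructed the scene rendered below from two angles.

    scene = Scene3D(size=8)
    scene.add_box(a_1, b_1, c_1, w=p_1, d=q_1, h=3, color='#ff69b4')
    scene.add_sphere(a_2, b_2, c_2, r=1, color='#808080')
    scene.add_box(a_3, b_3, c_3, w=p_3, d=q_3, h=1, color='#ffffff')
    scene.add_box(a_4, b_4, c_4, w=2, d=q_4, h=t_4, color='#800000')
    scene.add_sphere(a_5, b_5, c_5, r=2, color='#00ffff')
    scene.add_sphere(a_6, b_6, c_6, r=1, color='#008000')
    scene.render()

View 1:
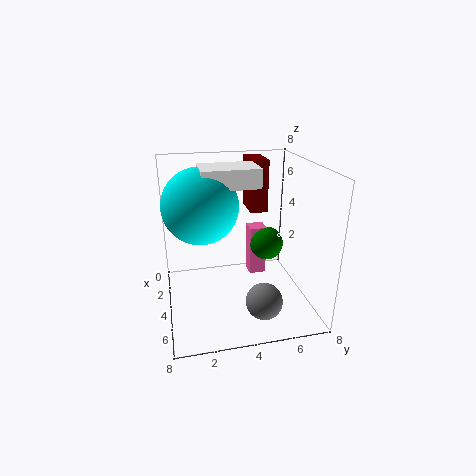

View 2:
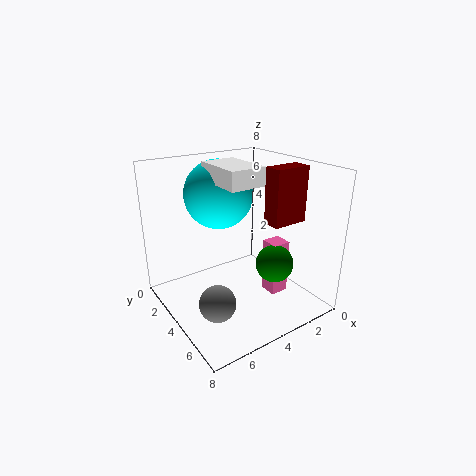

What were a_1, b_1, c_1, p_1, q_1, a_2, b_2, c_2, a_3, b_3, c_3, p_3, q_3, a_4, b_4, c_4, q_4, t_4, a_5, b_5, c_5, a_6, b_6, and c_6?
a_1 = 2
b_1 = 5
c_1 = 1
p_1 = 1
q_1 = 1
a_2 = 6
b_2 = 5
c_2 = 1
a_3 = 3
b_3 = 2
c_3 = 7
p_3 = 2
q_3 = 3
a_4 = 1
b_4 = 5
c_4 = 5
q_4 = 1
t_4 = 3
a_5 = 4
b_5 = 2
c_5 = 6
a_6 = 3
b_6 = 6
c_6 = 3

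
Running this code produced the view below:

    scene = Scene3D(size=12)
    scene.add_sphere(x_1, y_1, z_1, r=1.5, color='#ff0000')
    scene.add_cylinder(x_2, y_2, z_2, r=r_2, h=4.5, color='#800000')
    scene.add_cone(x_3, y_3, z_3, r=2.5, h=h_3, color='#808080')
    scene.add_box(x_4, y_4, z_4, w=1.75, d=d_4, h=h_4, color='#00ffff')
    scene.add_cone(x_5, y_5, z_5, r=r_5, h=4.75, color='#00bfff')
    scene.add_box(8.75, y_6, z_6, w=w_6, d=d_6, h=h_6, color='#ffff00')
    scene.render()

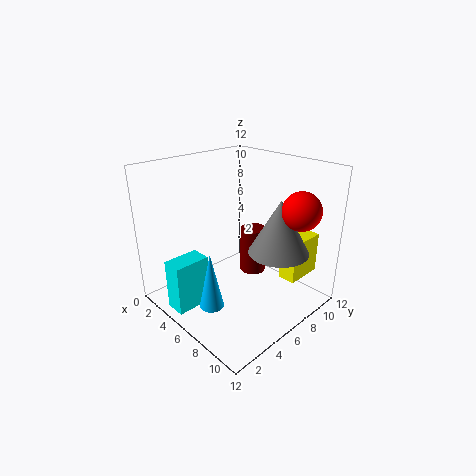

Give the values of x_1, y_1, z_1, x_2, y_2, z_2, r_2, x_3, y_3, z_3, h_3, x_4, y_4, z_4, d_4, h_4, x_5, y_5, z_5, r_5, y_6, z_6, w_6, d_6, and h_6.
x_1 = 10.5
y_1 = 8.25
z_1 = 9
x_2 = 4
y_2 = 10
z_2 = 0.5
r_2 = 1.25
x_3 = 8.75
y_3 = 8
z_3 = 5
h_3 = 4.5
x_4 = 3.25
y_4 = 0.5
z_4 = 0.5
d_4 = 3
h_4 = 4.25
x_5 = 6.25
y_5 = 2.75
z_5 = 1
r_5 = 1
y_6 = 8.25
z_6 = 2.5
w_6 = 1.5
d_6 = 3.25
h_6 = 3.5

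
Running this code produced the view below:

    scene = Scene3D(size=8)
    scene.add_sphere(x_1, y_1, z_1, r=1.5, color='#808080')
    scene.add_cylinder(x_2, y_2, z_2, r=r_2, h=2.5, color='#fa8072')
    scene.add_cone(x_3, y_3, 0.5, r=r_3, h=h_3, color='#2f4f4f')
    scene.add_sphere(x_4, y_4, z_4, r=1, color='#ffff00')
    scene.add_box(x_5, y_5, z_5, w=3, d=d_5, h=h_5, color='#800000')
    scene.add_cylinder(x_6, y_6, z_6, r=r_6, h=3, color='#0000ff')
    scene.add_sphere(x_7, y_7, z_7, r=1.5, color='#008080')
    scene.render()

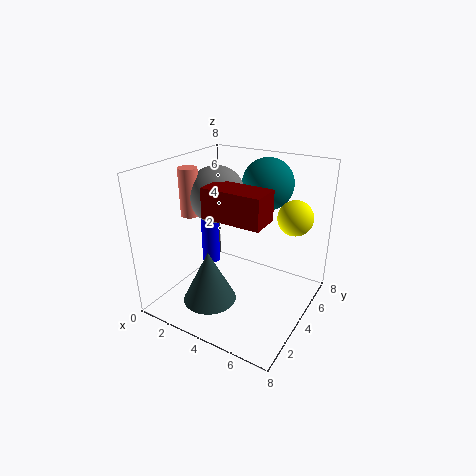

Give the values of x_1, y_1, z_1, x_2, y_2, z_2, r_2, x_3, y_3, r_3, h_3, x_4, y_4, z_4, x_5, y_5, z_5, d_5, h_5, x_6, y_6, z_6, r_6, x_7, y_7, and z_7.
x_1 = 3, y_1 = 3.5, z_1 = 6.5, x_2 = 2, y_2 = 2.5, z_2 = 5.5, r_2 = 0.5, x_3 = 3, y_3 = 2.5, r_3 = 1.5, h_3 = 3, x_4 = 6.5, y_4 = 6, z_4 = 5, x_5 = 3.5, y_5 = 1.5, z_5 = 6, d_5 = 1.5, h_5 = 1.5, x_6 = 2.5, y_6 = 3.5, z_6 = 2.5, r_6 = 0.5, x_7 = 4.5, y_7 = 6.5, z_7 = 6.5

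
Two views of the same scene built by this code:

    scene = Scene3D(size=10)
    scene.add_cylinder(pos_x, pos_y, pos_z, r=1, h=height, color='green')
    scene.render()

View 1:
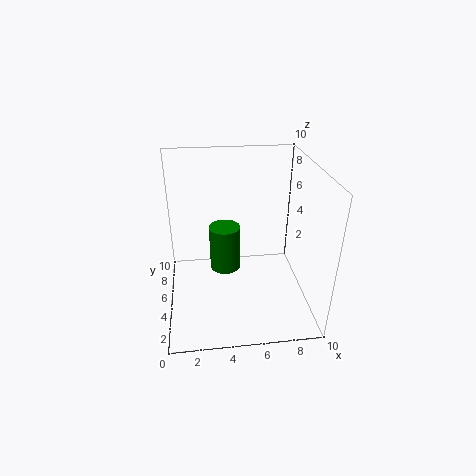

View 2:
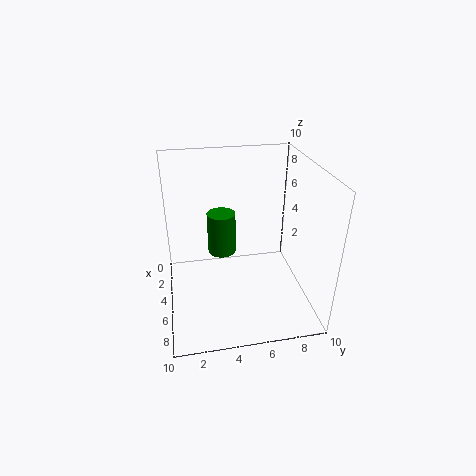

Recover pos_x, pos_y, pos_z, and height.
pos_x = 4; pos_y = 4; pos_z = 3.5; height = 3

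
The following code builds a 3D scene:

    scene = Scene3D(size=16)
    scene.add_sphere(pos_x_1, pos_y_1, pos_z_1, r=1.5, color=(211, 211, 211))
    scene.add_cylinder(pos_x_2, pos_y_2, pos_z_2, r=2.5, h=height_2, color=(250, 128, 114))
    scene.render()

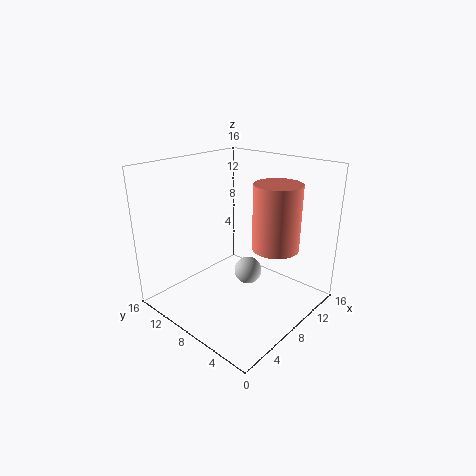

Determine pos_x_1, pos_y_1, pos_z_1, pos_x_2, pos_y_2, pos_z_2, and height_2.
pos_x_1 = 8; pos_y_1 = 6.5; pos_z_1 = 4.5; pos_x_2 = 9.5; pos_y_2 = 4; pos_z_2 = 7.5; height_2 = 7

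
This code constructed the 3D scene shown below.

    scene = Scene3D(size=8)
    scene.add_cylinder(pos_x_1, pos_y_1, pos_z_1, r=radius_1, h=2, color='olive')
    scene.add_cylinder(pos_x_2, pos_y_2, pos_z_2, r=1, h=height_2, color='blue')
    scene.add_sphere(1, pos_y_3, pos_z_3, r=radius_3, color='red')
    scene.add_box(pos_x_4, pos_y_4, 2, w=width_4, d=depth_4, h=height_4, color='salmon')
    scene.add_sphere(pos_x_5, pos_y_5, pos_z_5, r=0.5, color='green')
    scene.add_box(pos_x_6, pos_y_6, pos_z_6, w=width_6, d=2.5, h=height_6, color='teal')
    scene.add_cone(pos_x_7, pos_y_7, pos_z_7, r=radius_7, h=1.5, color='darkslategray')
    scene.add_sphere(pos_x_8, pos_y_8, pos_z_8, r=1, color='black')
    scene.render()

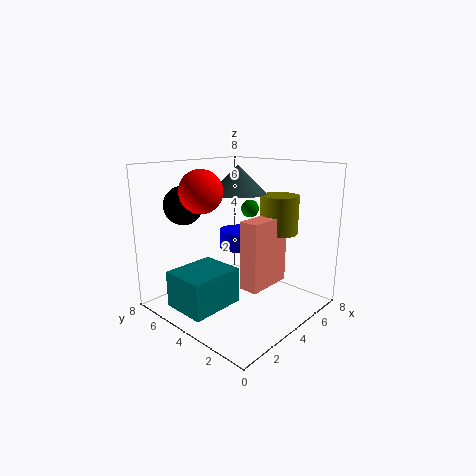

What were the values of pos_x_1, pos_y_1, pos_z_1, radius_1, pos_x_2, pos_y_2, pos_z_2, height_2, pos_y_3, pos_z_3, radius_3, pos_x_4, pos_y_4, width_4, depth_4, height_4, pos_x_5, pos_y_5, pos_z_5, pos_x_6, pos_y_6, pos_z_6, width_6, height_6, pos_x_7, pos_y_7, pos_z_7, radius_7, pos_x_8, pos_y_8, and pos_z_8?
pos_x_1 = 5, pos_y_1 = 2, pos_z_1 = 4.5, radius_1 = 1, pos_x_2 = 4, pos_y_2 = 4, pos_z_2 = 3.5, height_2 = 1, pos_y_3 = 3.5, pos_z_3 = 7, radius_3 = 1, pos_x_4 = 2.5, pos_y_4 = 1.5, width_4 = 2.5, depth_4 = 1, height_4 = 3.5, pos_x_5 = 5, pos_y_5 = 4, pos_z_5 = 5.5, pos_x_6 = 0.5, pos_y_6 = 3.5, pos_z_6 = 0.5, width_6 = 3, height_6 = 2, pos_x_7 = 4, pos_y_7 = 4, pos_z_7 = 6.5, radius_7 = 1.5, pos_x_8 = 1.5, pos_y_8 = 5.5, pos_z_8 = 6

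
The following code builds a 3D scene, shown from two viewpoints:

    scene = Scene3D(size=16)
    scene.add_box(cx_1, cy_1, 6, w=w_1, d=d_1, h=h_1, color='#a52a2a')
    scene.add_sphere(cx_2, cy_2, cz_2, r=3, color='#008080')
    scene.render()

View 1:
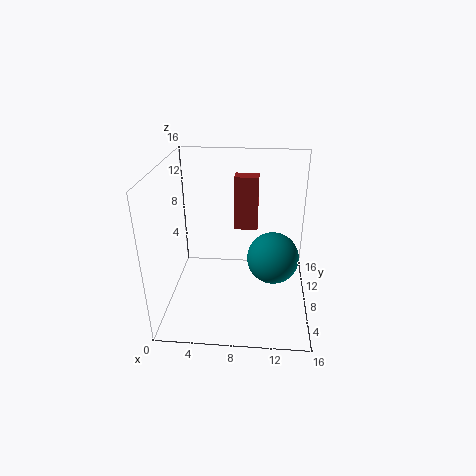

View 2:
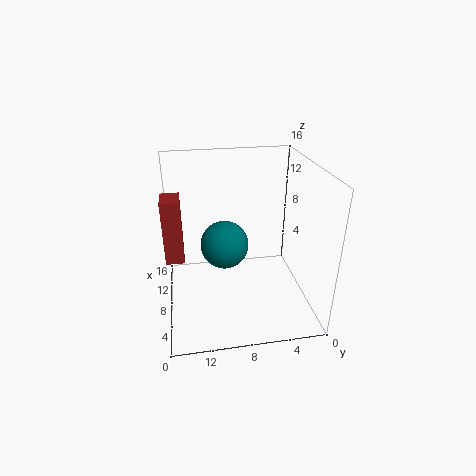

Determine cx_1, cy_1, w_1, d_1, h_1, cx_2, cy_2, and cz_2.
cx_1 = 7, cy_1 = 14, w_1 = 3, d_1 = 2, h_1 = 7, cx_2 = 12, cy_2 = 9, cz_2 = 5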